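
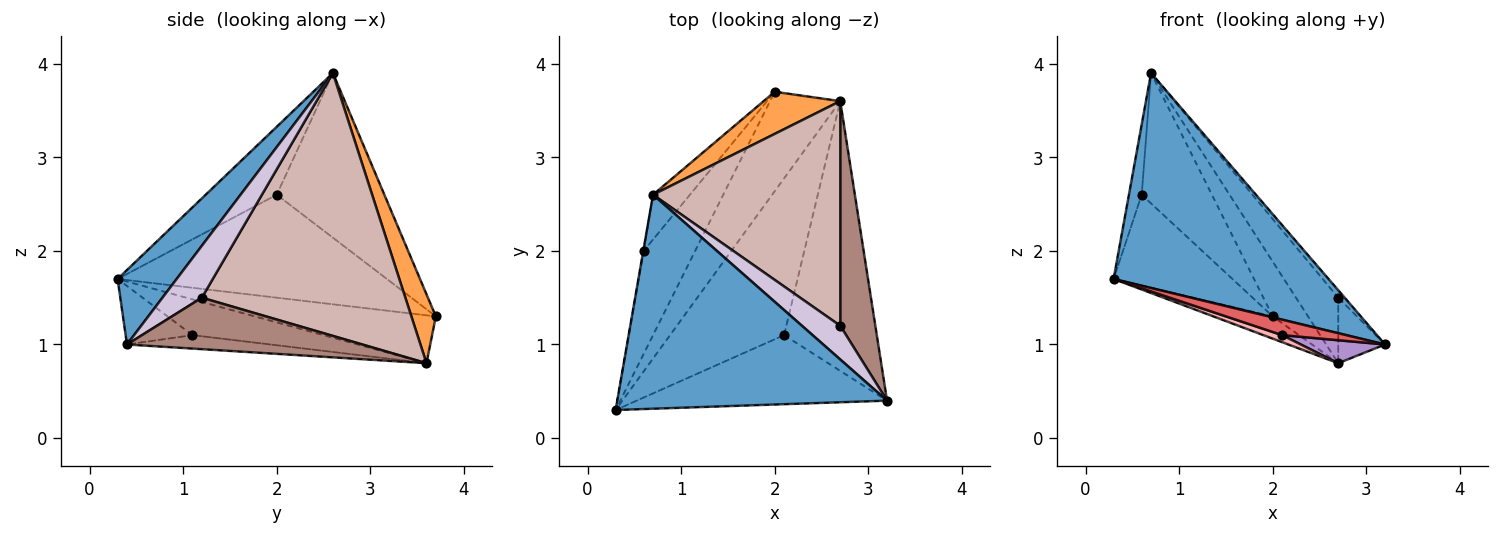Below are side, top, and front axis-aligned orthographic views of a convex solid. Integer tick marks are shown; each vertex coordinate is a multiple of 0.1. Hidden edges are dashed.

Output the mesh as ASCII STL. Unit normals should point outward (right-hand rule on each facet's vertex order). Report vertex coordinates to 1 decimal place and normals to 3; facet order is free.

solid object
 facet normal 0.191 -0.696 0.693
  outer loop
   vertex 0.7 2.6 3.9
   vertex 0.3 0.3 1.7
   vertex 3.2 0.4 1.0
  endloop
 endfacet
 facet normal -0.554 0.182 -0.812
  outer loop
   vertex 2.7 3.6 0.8
   vertex 0.3 0.3 1.7
   vertex 2.0 3.7 1.3
  endloop
 endfacet
 facet normal 0.481 0.695 0.535
  outer loop
   vertex 2.7 3.6 0.8
   vertex 2.0 3.7 1.3
   vertex 0.7 2.6 3.9
  endloop
 endfacet
 facet normal -0.832 0.367 -0.416
  outer loop
   vertex 0.6 2.0 2.6
   vertex 2.0 3.7 1.3
   vertex 0.3 0.3 1.7
  endloop
 endfacet
 facet normal -0.984 0.177 -0.006
  outer loop
   vertex 0.6 2.0 2.6
   vertex 0.3 0.3 1.7
   vertex 0.7 2.6 3.9
  endloop
 endfacet
 facet normal -0.823 0.537 -0.184
  outer loop
   vertex 0.6 2.0 2.6
   vertex 0.7 2.6 3.9
   vertex 2.0 3.7 1.3
  endloop
 endfacet
 facet normal -0.222 -0.213 -0.951
  outer loop
   vertex 2.1 1.1 1.1
   vertex 3.2 0.4 1.0
   vertex 0.3 0.3 1.7
  endloop
 endfacet
 facet normal -0.299 -0.043 -0.953
  outer loop
   vertex 2.1 1.1 1.1
   vertex 0.3 0.3 1.7
   vertex 2.7 3.6 0.8
  endloop
 endfacet
 facet normal -0.143 -0.084 -0.986
  outer loop
   vertex 2.1 1.1 1.1
   vertex 2.7 3.6 0.8
   vertex 3.2 0.4 1.0
  endloop
 endfacet
 facet normal 0.798 0.131 0.589
  outer loop
   vertex 2.7 1.2 1.5
   vertex 0.7 2.6 3.9
   vertex 3.2 0.4 1.0
  endloop
 endfacet
 facet normal 0.815 0.162 0.556
  outer loop
   vertex 2.7 1.2 1.5
   vertex 3.2 0.4 1.0
   vertex 2.7 3.6 0.8
  endloop
 endfacet
 facet normal 0.803 0.167 0.572
  outer loop
   vertex 2.7 1.2 1.5
   vertex 2.7 3.6 0.8
   vertex 0.7 2.6 3.9
  endloop
 endfacet
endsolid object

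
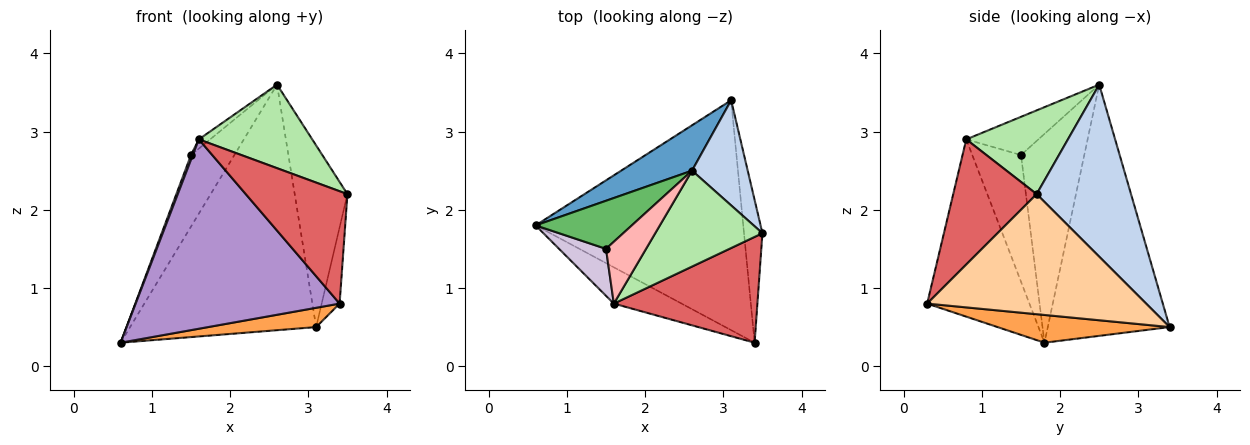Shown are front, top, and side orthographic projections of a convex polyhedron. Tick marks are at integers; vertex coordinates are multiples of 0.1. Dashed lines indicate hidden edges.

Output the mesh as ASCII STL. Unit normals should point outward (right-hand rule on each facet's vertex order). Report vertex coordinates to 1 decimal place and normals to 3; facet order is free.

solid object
 facet normal -0.541 0.827 0.153
  outer loop
   vertex 2.6 2.5 3.6
   vertex 3.1 3.4 0.5
   vertex 0.6 1.8 0.3
  endloop
 endfacet
 facet normal 0.840 0.469 0.272
  outer loop
   vertex 2.6 2.5 3.6
   vertex 3.5 1.7 2.2
   vertex 3.1 3.4 0.5
  endloop
 endfacet
 facet normal 0.132 -0.083 -0.988
  outer loop
   vertex 3.4 0.3 0.8
   vertex 0.6 1.8 0.3
   vertex 3.1 3.4 0.5
  endloop
 endfacet
 facet normal 0.985 0.081 -0.151
  outer loop
   vertex 3.4 0.3 0.8
   vertex 3.1 3.4 0.5
   vertex 3.5 1.7 2.2
  endloop
 endfacet
 facet normal -0.771 0.528 0.355
  outer loop
   vertex 1.5 1.5 2.7
   vertex 2.6 2.5 3.6
   vertex 0.6 1.8 0.3
  endloop
 endfacet
 facet normal 0.507 -0.566 0.650
  outer loop
   vertex 1.6 0.8 2.9
   vertex 3.5 1.7 2.2
   vertex 2.6 2.5 3.6
  endloop
 endfacet
 facet normal 0.513 -0.625 0.588
  outer loop
   vertex 1.6 0.8 2.9
   vertex 3.4 0.3 0.8
   vertex 3.5 1.7 2.2
  endloop
 endfacet
 facet normal -0.686 0.107 0.719
  outer loop
   vertex 1.6 0.8 2.9
   vertex 2.6 2.5 3.6
   vertex 1.5 1.5 2.7
  endloop
 endfacet
 facet normal -0.442 -0.881 -0.169
  outer loop
   vertex 1.6 0.8 2.9
   vertex 0.6 1.8 0.3
   vertex 3.4 0.3 0.8
  endloop
 endfacet
 facet normal -0.937 -0.035 0.347
  outer loop
   vertex 1.6 0.8 2.9
   vertex 1.5 1.5 2.7
   vertex 0.6 1.8 0.3
  endloop
 endfacet
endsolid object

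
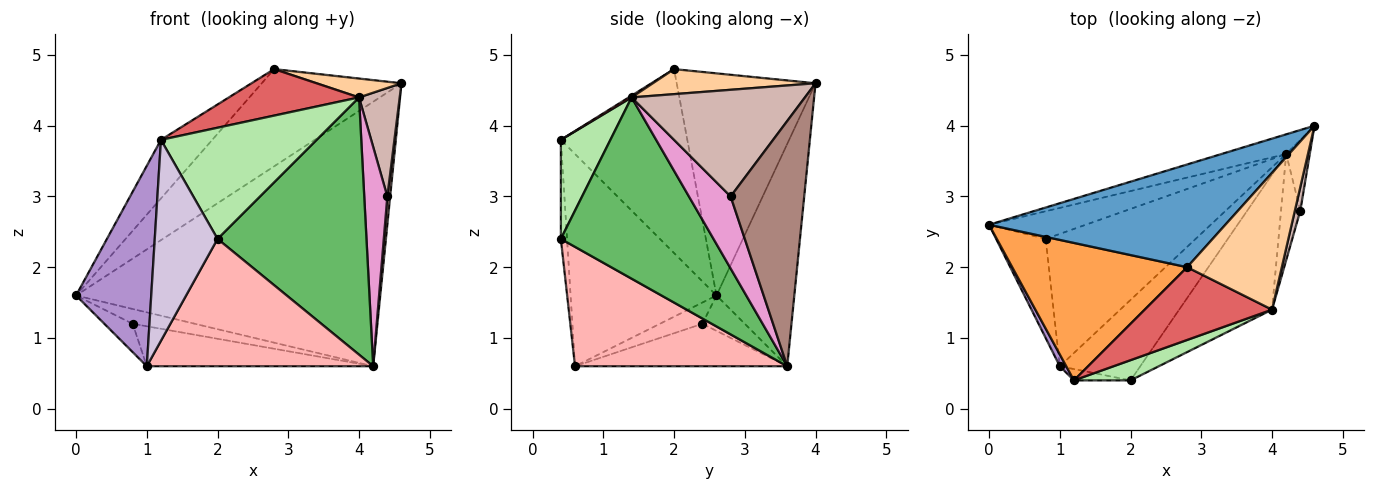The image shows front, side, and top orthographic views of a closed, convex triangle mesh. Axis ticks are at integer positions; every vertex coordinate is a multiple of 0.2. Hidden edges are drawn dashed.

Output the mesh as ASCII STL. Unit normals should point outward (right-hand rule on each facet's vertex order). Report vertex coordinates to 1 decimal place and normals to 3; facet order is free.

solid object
 facet normal -0.564 0.568 0.600
  outer loop
   vertex 2.8 2.0 4.8
   vertex 4.6 4.0 4.6
   vertex 0.0 2.6 1.6
  endloop
 endfacet
 facet normal -0.247 0.966 -0.072
  outer loop
   vertex 4.2 3.6 0.6
   vertex 0.0 2.6 1.6
   vertex 4.6 4.0 4.6
  endloop
 endfacet
 facet normal -0.695 0.282 0.661
  outer loop
   vertex 1.2 0.4 3.8
   vertex 2.8 2.0 4.8
   vertex 0.0 2.6 1.6
  endloop
 endfacet
 facet normal 0.253 -0.132 0.958
  outer loop
   vertex 4.0 1.4 4.4
   vertex 4.6 4.0 4.6
   vertex 2.8 2.0 4.8
  endloop
 endfacet
 facet normal 0.672 -0.656 -0.344
  outer loop
   vertex 4.0 1.4 4.4
   vertex 2.0 0.4 2.4
   vertex 4.2 3.6 0.6
  endloop
 endfacet
 facet normal 0.299 -0.939 0.171
  outer loop
   vertex 4.0 1.4 4.4
   vertex 1.2 0.4 3.8
   vertex 2.0 0.4 2.4
  endloop
 endfacet
 facet normal 0.012 -0.538 0.843
  outer loop
   vertex 4.0 1.4 4.4
   vertex 2.8 2.0 4.8
   vertex 1.2 0.4 3.8
  endloop
 endfacet
 facet normal 0.621 -0.663 -0.419
  outer loop
   vertex 1.0 0.6 0.6
   vertex 4.2 3.6 0.6
   vertex 2.0 0.4 2.4
  endloop
 endfacet
 facet normal -0.889 -0.458 0.027
  outer loop
   vertex 1.0 0.6 0.6
   vertex 1.2 0.4 3.8
   vertex 0.0 2.6 1.6
  endloop
 endfacet
 facet normal -0.098 -0.994 -0.056
  outer loop
   vertex 1.0 0.6 0.6
   vertex 2.0 0.4 2.4
   vertex 1.2 0.4 3.8
  endloop
 endfacet
 facet normal 0.995 -0.038 -0.096
  outer loop
   vertex 4.4 2.8 3.0
   vertex 4.2 3.6 0.6
   vertex 4.6 4.0 4.6
  endloop
 endfacet
 facet normal 0.972 -0.228 0.050
  outer loop
   vertex 4.4 2.8 3.0
   vertex 4.6 4.0 4.6
   vertex 4.0 1.4 4.4
  endloop
 endfacet
 facet normal 0.852 -0.472 -0.228
  outer loop
   vertex 4.4 2.8 3.0
   vertex 4.0 1.4 4.4
   vertex 4.2 3.6 0.6
  endloop
 endfacet
 facet normal -0.307 0.450 -0.839
  outer loop
   vertex 0.8 2.4 1.2
   vertex 0.0 2.6 1.6
   vertex 4.2 3.6 0.6
  endloop
 endfacet
 facet normal -0.381 0.254 -0.889
  outer loop
   vertex 0.8 2.4 1.2
   vertex 1.0 0.6 0.6
   vertex 0.0 2.6 1.6
  endloop
 endfacet
 facet normal -0.262 0.279 -0.924
  outer loop
   vertex 0.8 2.4 1.2
   vertex 4.2 3.6 0.6
   vertex 1.0 0.6 0.6
  endloop
 endfacet
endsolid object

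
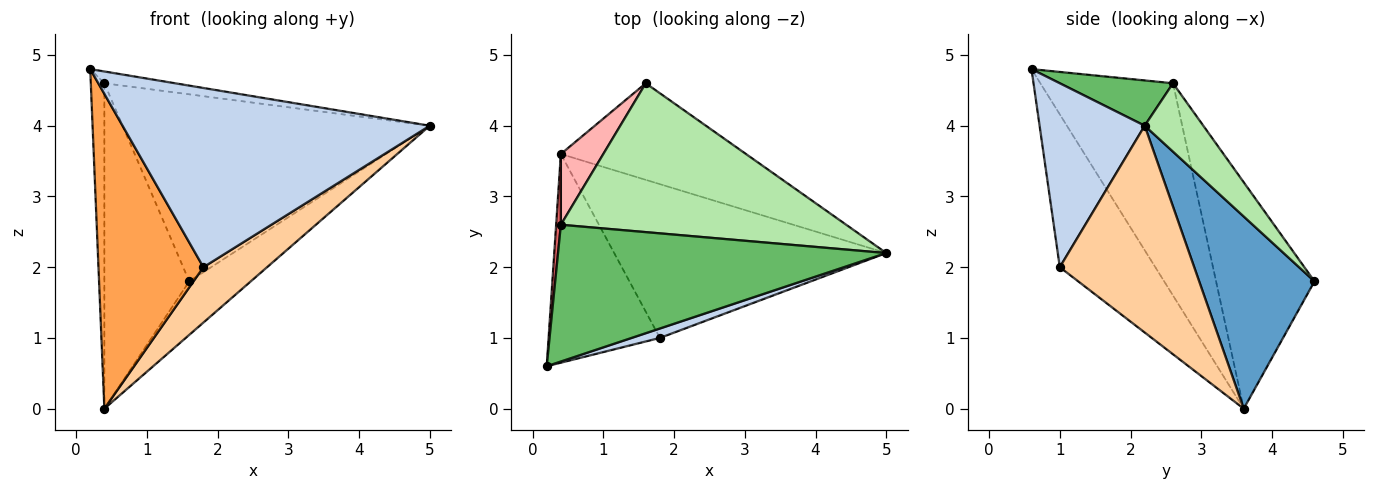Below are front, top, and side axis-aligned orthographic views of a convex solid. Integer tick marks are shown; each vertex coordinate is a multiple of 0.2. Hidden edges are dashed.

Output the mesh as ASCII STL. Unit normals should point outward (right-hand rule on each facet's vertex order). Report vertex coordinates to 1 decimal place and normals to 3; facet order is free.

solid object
 facet normal 0.672 0.359 -0.648
  outer loop
   vertex 0.4 3.6 0.0
   vertex 1.6 4.6 1.8
   vertex 5.0 2.2 4.0
  endloop
 endfacet
 facet normal 0.323 -0.945 0.050
  outer loop
   vertex 1.8 1.0 2.0
   vertex 5.0 2.2 4.0
   vertex 0.2 0.6 4.8
  endloop
 endfacet
 facet normal -0.604 -0.664 -0.440
  outer loop
   vertex 1.8 1.0 2.0
   vertex 0.2 0.6 4.8
   vertex 0.4 3.6 0.0
  endloop
 endfacet
 facet normal 0.582 -0.276 -0.765
  outer loop
   vertex 1.8 1.0 2.0
   vertex 0.4 3.6 0.0
   vertex 5.0 2.2 4.0
  endloop
 endfacet
 facet normal 0.136 0.085 0.987
  outer loop
   vertex 0.4 2.6 4.6
   vertex 0.2 0.6 4.8
   vertex 5.0 2.2 4.0
  endloop
 endfacet
 facet normal 0.148 0.774 0.616
  outer loop
   vertex 0.4 2.6 4.6
   vertex 5.0 2.2 4.0
   vertex 1.6 4.6 1.8
  endloop
 endfacet
 facet normal -0.995 0.102 0.022
  outer loop
   vertex 0.4 2.6 4.6
   vertex 0.4 3.6 0.0
   vertex 0.2 0.6 4.8
  endloop
 endfacet
 facet normal -0.750 0.647 0.141
  outer loop
   vertex 0.4 2.6 4.6
   vertex 1.6 4.6 1.8
   vertex 0.4 3.6 0.0
  endloop
 endfacet
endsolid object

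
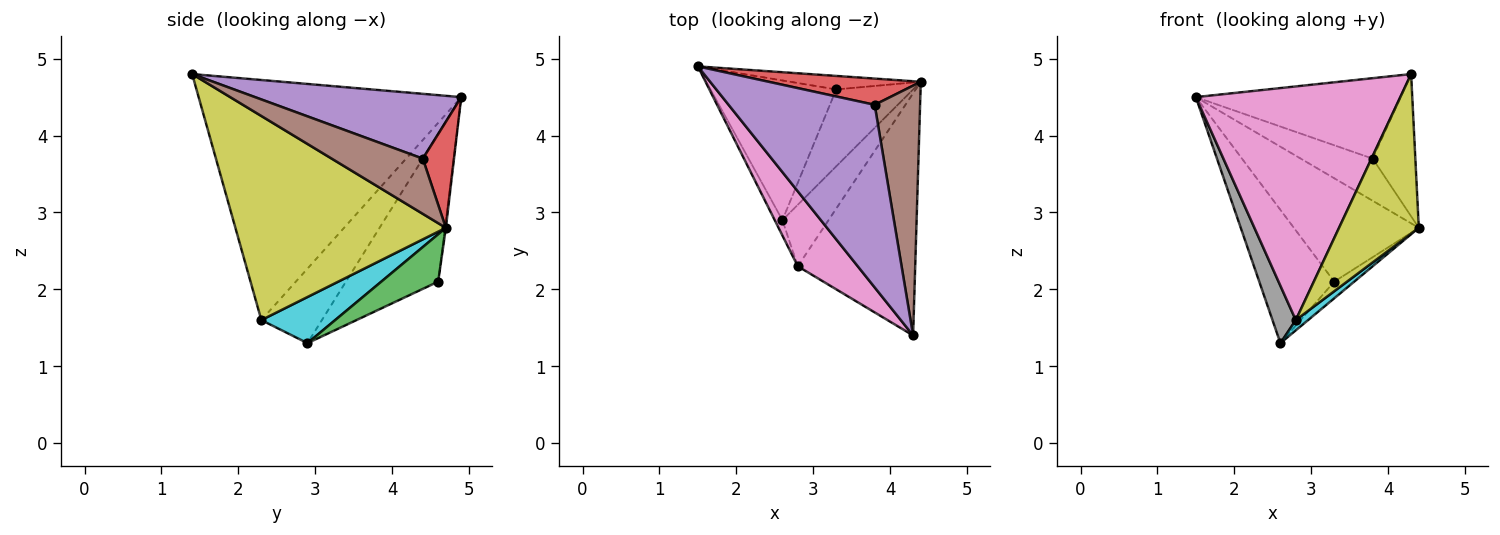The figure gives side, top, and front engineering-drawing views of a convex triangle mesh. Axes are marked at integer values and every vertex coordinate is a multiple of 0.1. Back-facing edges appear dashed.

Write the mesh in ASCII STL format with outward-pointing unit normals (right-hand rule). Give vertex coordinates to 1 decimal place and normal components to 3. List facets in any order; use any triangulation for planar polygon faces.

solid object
 facet normal -0.008 0.992 -0.130
  outer loop
   vertex 3.3 4.6 2.1
   vertex 1.5 4.9 4.5
   vertex 4.4 4.7 2.8
  endloop
 endfacet
 facet normal -0.647 0.526 -0.551
  outer loop
   vertex 3.3 4.6 2.1
   vertex 2.6 2.9 1.3
   vertex 1.5 4.9 4.5
  endloop
 endfacet
 facet normal 0.516 0.181 -0.837
  outer loop
   vertex 3.3 4.6 2.1
   vertex 4.4 4.7 2.8
   vertex 2.6 2.9 1.3
  endloop
 endfacet
 facet normal 0.346 0.797 0.496
  outer loop
   vertex 3.8 4.4 3.7
   vertex 4.4 4.7 2.8
   vertex 1.5 4.9 4.5
  endloop
 endfacet
 facet normal 0.376 0.374 0.848
  outer loop
   vertex 3.8 4.4 3.7
   vertex 1.5 4.9 4.5
   vertex 4.3 1.4 4.8
  endloop
 endfacet
 facet normal 0.726 0.340 0.597
  outer loop
   vertex 3.8 4.4 3.7
   vertex 4.3 1.4 4.8
   vertex 4.4 4.7 2.8
  endloop
 endfacet
 facet normal -0.774 -0.603 0.193
  outer loop
   vertex 2.8 2.3 1.6
   vertex 4.3 1.4 4.8
   vertex 1.5 4.9 4.5
  endloop
 endfacet
 facet normal -0.929 -0.358 -0.096
  outer loop
   vertex 2.8 2.3 1.6
   vertex 1.5 4.9 4.5
   vertex 2.6 2.9 1.3
  endloop
 endfacet
 facet normal 0.823 -0.312 -0.474
  outer loop
   vertex 2.8 2.3 1.6
   vertex 4.4 4.7 2.8
   vertex 4.3 1.4 4.8
  endloop
 endfacet
 facet normal 0.702 -0.117 -0.702
  outer loop
   vertex 2.8 2.3 1.6
   vertex 2.6 2.9 1.3
   vertex 4.4 4.7 2.8
  endloop
 endfacet
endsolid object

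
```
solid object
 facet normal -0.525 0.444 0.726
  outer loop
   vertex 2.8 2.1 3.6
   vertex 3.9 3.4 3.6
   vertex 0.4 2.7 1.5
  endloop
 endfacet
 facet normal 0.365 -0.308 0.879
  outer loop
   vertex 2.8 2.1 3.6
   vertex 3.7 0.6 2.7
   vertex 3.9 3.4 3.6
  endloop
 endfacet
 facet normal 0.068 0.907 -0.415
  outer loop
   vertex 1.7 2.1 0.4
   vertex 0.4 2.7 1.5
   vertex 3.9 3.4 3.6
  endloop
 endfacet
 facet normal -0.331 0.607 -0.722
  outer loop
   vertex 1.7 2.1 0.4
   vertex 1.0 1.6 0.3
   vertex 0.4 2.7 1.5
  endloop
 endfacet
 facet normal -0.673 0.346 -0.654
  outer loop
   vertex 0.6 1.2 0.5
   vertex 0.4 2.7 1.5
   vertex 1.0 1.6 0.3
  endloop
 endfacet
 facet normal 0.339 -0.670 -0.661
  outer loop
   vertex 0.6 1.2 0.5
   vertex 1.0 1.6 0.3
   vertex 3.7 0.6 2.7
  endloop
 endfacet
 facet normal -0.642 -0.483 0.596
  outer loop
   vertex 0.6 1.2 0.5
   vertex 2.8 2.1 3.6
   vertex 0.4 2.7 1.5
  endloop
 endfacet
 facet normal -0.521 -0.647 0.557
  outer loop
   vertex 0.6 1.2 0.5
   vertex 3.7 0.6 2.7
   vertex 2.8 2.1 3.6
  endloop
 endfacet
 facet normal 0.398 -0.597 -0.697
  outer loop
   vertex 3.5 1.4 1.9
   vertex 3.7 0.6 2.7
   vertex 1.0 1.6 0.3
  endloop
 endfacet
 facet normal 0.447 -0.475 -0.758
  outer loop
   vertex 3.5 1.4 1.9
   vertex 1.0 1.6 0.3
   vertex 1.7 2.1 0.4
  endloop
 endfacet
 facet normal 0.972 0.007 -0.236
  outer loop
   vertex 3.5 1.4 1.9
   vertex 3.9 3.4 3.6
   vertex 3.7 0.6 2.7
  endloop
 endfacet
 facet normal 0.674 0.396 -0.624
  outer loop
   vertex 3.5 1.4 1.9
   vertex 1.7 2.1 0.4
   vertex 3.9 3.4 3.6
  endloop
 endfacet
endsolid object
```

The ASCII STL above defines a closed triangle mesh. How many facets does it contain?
12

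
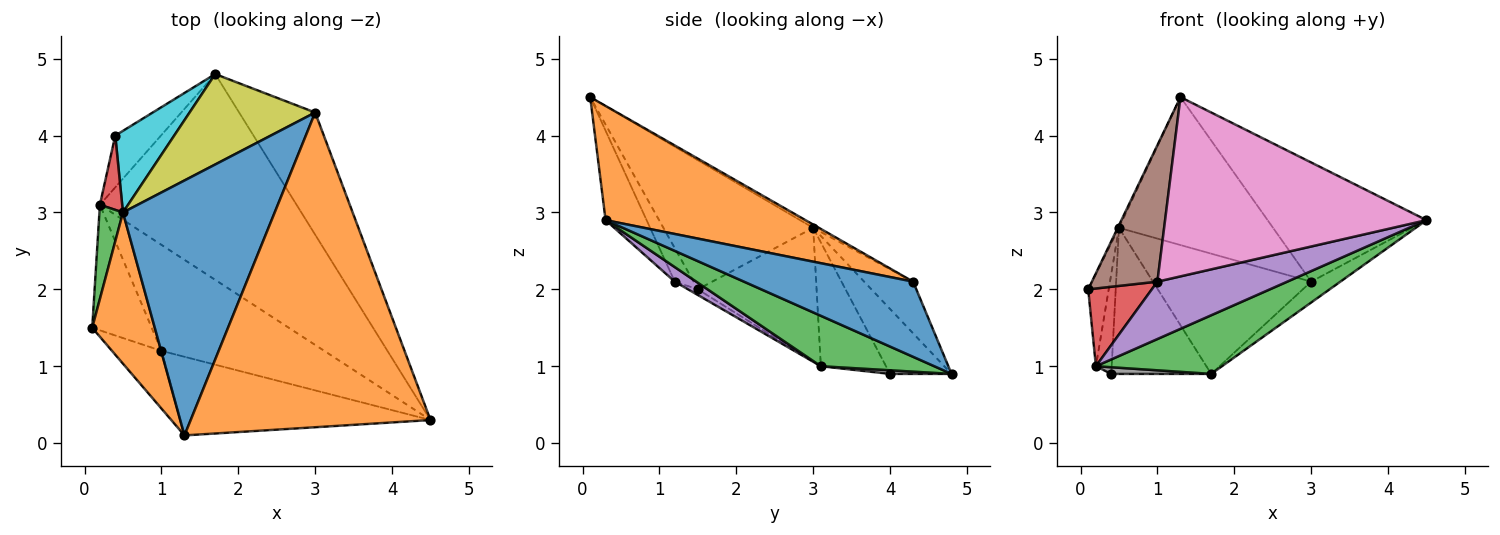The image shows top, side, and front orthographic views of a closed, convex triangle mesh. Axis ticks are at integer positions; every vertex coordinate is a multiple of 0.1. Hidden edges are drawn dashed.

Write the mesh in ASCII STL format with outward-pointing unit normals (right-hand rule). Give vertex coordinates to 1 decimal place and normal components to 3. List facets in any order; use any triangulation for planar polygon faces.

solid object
 facet normal 0.698 0.121 -0.706
  outer loop
   vertex 3.0 4.3 2.1
   vertex 4.5 0.3 2.9
   vertex 1.7 4.8 0.9
  endloop
 endfacet
 facet normal 0.407 0.323 0.854
  outer loop
   vertex 3.0 4.3 2.1
   vertex 1.3 0.1 4.5
   vertex 4.5 0.3 2.9
  endloop
 endfacet
 facet normal 0.239 -0.266 -0.934
  outer loop
   vertex 0.2 3.1 1.0
   vertex 1.7 4.8 0.9
   vertex 4.5 0.3 2.9
  endloop
 endfacet
 facet normal -0.081 -0.525 -0.847
  outer loop
   vertex 1.0 1.2 2.1
   vertex 0.1 1.5 2.0
   vertex 0.2 3.1 1.0
  endloop
 endfacet
 facet normal 0.078 -0.475 -0.877
  outer loop
   vertex 1.0 1.2 2.1
   vertex 0.2 3.1 1.0
   vertex 4.5 0.3 2.9
  endloop
 endfacet
 facet normal -0.255 -0.891 -0.376
  outer loop
   vertex 1.0 1.2 2.1
   vertex 1.3 0.1 4.5
   vertex 0.1 1.5 2.0
  endloop
 endfacet
 facet normal -0.142 -0.906 -0.398
  outer loop
   vertex 1.0 1.2 2.1
   vertex 4.5 0.3 2.9
   vertex 1.3 0.1 4.5
  endloop
 endfacet
 facet normal 0.078 -0.127 -0.989
  outer loop
   vertex 0.4 4.0 0.9
   vertex 1.7 4.8 0.9
   vertex 0.2 3.1 1.0
  endloop
 endfacet
 facet normal -0.240 0.776 0.583
  outer loop
   vertex 0.5 3.0 2.8
   vertex 3.0 4.3 2.1
   vertex 1.7 4.8 0.9
  endloop
 endfacet
 facet normal -0.473 0.769 0.430
  outer loop
   vertex 0.5 3.0 2.8
   vertex 1.7 4.8 0.9
   vertex 0.4 4.0 0.9
  endloop
 endfacet
 facet normal -0.019 0.502 0.865
  outer loop
   vertex 0.5 3.0 2.8
   vertex 1.3 0.1 4.5
   vertex 3.0 4.3 2.1
  endloop
 endfacet
 facet normal -0.900 0.007 0.436
  outer loop
   vertex 0.5 3.0 2.8
   vertex 0.1 1.5 2.0
   vertex 1.3 0.1 4.5
  endloop
 endfacet
 facet normal -0.971 0.168 0.171
  outer loop
   vertex 0.5 3.0 2.8
   vertex 0.2 3.1 1.0
   vertex 0.1 1.5 2.0
  endloop
 endfacet
 facet normal -0.957 0.232 0.172
  outer loop
   vertex 0.5 3.0 2.8
   vertex 0.4 4.0 0.9
   vertex 0.2 3.1 1.0
  endloop
 endfacet
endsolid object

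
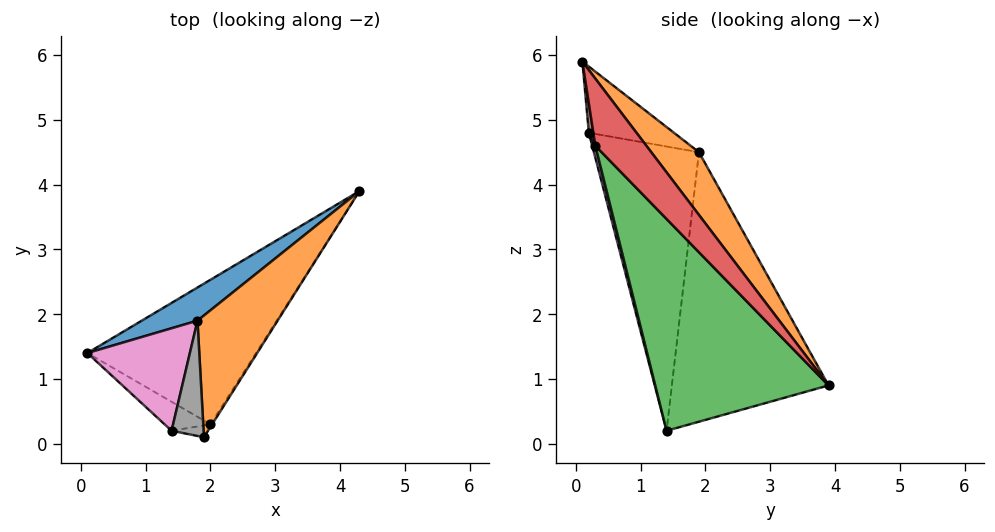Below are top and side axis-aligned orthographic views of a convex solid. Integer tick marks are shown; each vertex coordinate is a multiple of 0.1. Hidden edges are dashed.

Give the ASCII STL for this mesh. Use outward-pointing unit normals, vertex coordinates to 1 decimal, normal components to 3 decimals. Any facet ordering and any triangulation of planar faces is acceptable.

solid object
 facet normal -0.522 0.846 0.108
  outer loop
   vertex 1.8 1.9 4.5
   vertex 4.3 3.9 0.9
   vertex 0.1 1.4 0.2
  endloop
 endfacet
 facet normal 0.518 0.543 0.661
  outer loop
   vertex 1.8 1.9 4.5
   vertex 1.9 0.1 5.9
   vertex 4.3 3.9 0.9
  endloop
 endfacet
 facet normal 0.516 -0.752 -0.411
  outer loop
   vertex 2.0 0.3 4.6
   vertex 0.1 1.4 0.2
   vertex 4.3 3.9 0.9
  endloop
 endfacet
 facet normal 0.833 -0.554 -0.021
  outer loop
   vertex 2.0 0.3 4.6
   vertex 4.3 3.9 0.9
   vertex 1.9 0.1 5.9
  endloop
 endfacet
 facet normal 0.070 -0.960 -0.270
  outer loop
   vertex 1.4 0.2 4.8
   vertex 0.1 1.4 0.2
   vertex 2.0 0.3 4.6
  endloop
 endfacet
 facet normal 0.116 -0.983 -0.142
  outer loop
   vertex 1.4 0.2 4.8
   vertex 2.0 0.3 4.6
   vertex 1.9 0.1 5.9
  endloop
 endfacet
 facet normal -0.906 0.271 0.327
  outer loop
   vertex 1.4 0.2 4.8
   vertex 1.8 1.9 4.5
   vertex 0.1 1.4 0.2
  endloop
 endfacet
 facet normal -0.865 0.277 0.418
  outer loop
   vertex 1.4 0.2 4.8
   vertex 1.9 0.1 5.9
   vertex 1.8 1.9 4.5
  endloop
 endfacet
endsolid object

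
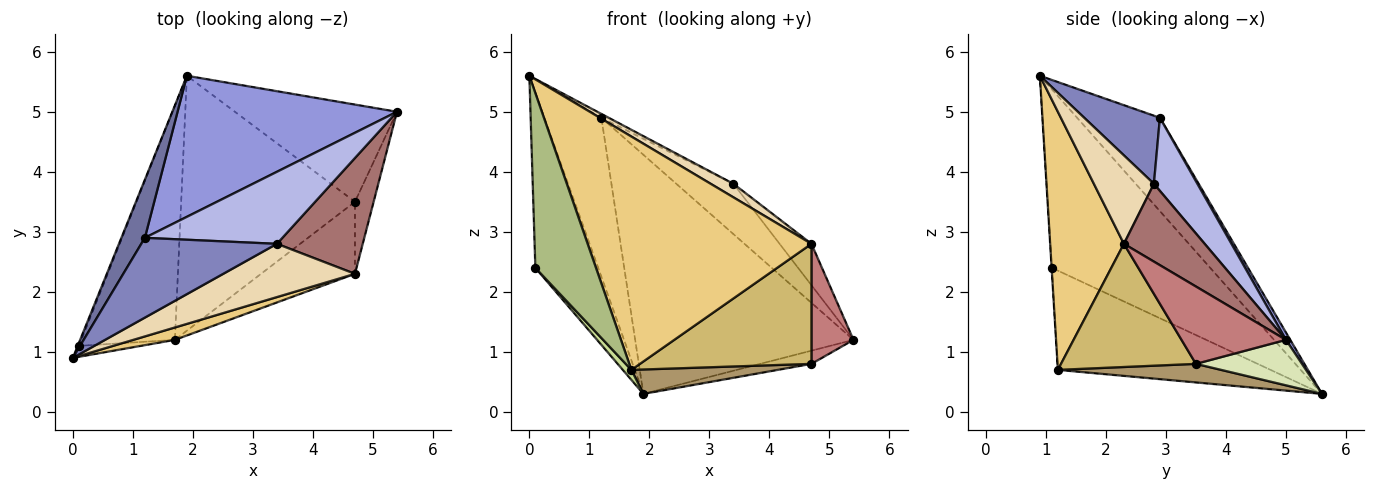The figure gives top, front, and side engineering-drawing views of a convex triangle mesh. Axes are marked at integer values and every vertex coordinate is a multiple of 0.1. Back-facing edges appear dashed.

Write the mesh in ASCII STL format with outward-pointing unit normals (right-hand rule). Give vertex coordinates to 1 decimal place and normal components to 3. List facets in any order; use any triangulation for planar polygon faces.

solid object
 facet normal -0.807 0.555 0.203
  outer loop
   vertex 1.2 2.9 4.9
   vertex 1.9 5.6 0.3
   vertex 0.0 0.9 5.6
  endloop
 endfacet
 facet normal 0.448 0.043 0.893
  outer loop
   vertex 1.2 2.9 4.9
   vertex 0.0 0.9 5.6
   vertex 3.4 2.8 3.8
  endloop
 endfacet
 facet normal 0.017 0.861 0.508
  outer loop
   vertex 1.2 2.9 4.9
   vertex 5.4 5.0 1.2
   vertex 1.9 5.6 0.3
  endloop
 endfacet
 facet normal 0.400 0.525 0.752
  outer loop
   vertex 1.2 2.9 4.9
   vertex 3.4 2.8 3.8
   vertex 5.4 5.0 1.2
  endloop
 endfacet
 facet normal -0.929 0.369 -0.006
  outer loop
   vertex 0.1 1.1 2.4
   vertex 0.0 0.9 5.6
   vertex 1.9 5.6 0.3
  endloop
 endfacet
 facet normal -0.004 -0.998 -0.063
  outer loop
   vertex 0.1 1.1 2.4
   vertex 1.7 1.2 0.7
   vertex 0.0 0.9 5.6
  endloop
 endfacet
 facet normal -0.727 -0.029 -0.686
  outer loop
   vertex 0.1 1.1 2.4
   vertex 1.9 5.6 0.3
   vertex 1.7 1.2 0.7
  endloop
 endfacet
 facet normal 0.268 0.130 -0.955
  outer loop
   vertex 4.7 3.5 0.8
   vertex 1.9 5.6 0.3
   vertex 5.4 5.0 1.2
  endloop
 endfacet
 facet normal 0.106 -0.095 -0.990
  outer loop
   vertex 4.7 3.5 0.8
   vertex 1.7 1.2 0.7
   vertex 1.9 5.6 0.3
  endloop
 endfacet
 facet normal 0.559 -0.711 -0.427
  outer loop
   vertex 4.7 2.3 2.8
   vertex 1.7 1.2 0.7
   vertex 4.7 3.5 0.8
  endloop
 endfacet
 facet normal 0.313 -0.949 0.050
  outer loop
   vertex 4.7 2.3 2.8
   vertex 0.0 0.9 5.6
   vertex 1.7 1.2 0.7
  endloop
 endfacet
 facet normal 0.545 -0.206 0.812
  outer loop
   vertex 4.7 2.3 2.8
   vertex 3.4 2.8 3.8
   vertex 0.0 0.9 5.6
  endloop
 endfacet
 facet normal 0.649 0.256 0.716
  outer loop
   vertex 4.7 2.3 2.8
   vertex 5.4 5.0 1.2
   vertex 3.4 2.8 3.8
  endloop
 endfacet
 facet normal 0.905 -0.364 -0.219
  outer loop
   vertex 4.7 2.3 2.8
   vertex 4.7 3.5 0.8
   vertex 5.4 5.0 1.2
  endloop
 endfacet
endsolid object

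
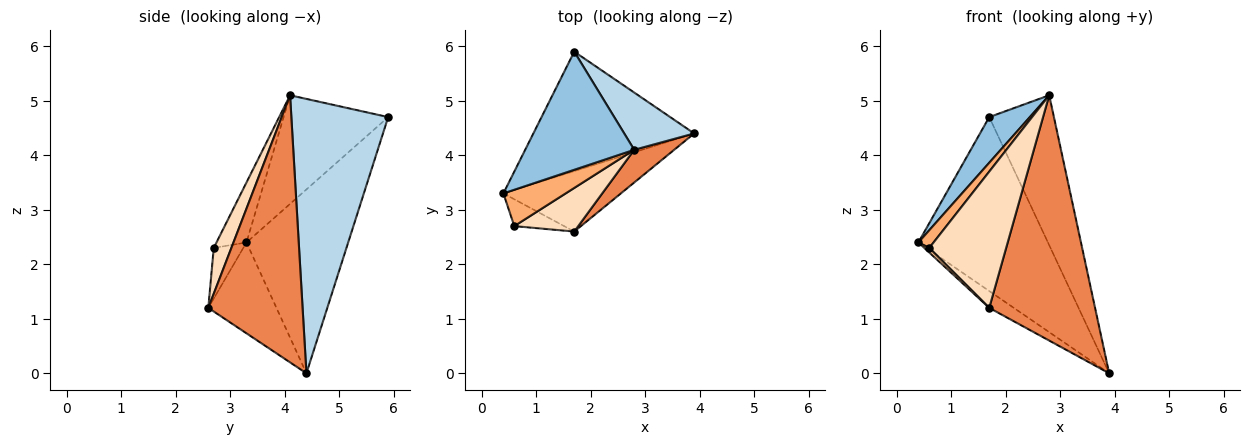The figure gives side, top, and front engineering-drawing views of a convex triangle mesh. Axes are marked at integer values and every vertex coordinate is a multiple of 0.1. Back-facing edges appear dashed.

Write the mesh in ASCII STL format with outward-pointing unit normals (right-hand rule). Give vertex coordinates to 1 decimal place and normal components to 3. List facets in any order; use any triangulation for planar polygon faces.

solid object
 facet normal -0.543 0.692 -0.475
  outer loop
   vertex 1.7 5.9 4.7
   vertex 3.9 4.4 0.0
   vertex 0.4 3.3 2.4
  endloop
 endfacet
 facet normal -0.681 -0.264 0.683
  outer loop
   vertex 2.8 4.1 5.1
   vertex 1.7 5.9 4.7
   vertex 0.4 3.3 2.4
  endloop
 endfacet
 facet normal 0.814 0.543 0.207
  outer loop
   vertex 2.8 4.1 5.1
   vertex 3.9 4.4 0.0
   vertex 1.7 5.9 4.7
  endloop
 endfacet
 facet normal -0.597 0.215 -0.773
  outer loop
   vertex 1.7 2.6 1.2
   vertex 0.4 3.3 2.4
   vertex 3.9 4.4 0.0
  endloop
 endfacet
 facet normal 0.662 -0.743 0.099
  outer loop
   vertex 1.7 2.6 1.2
   vertex 3.9 4.4 0.0
   vertex 2.8 4.1 5.1
  endloop
 endfacet
 facet normal -0.654 -0.331 0.680
  outer loop
   vertex 0.6 2.7 2.3
   vertex 2.8 4.1 5.1
   vertex 0.4 3.3 2.4
  endloop
 endfacet
 facet normal -0.707 -0.120 -0.697
  outer loop
   vertex 0.6 2.7 2.3
   vertex 0.4 3.3 2.4
   vertex 1.7 2.6 1.2
  endloop
 endfacet
 facet normal 0.213 -0.931 0.298
  outer loop
   vertex 0.6 2.7 2.3
   vertex 1.7 2.6 1.2
   vertex 2.8 4.1 5.1
  endloop
 endfacet
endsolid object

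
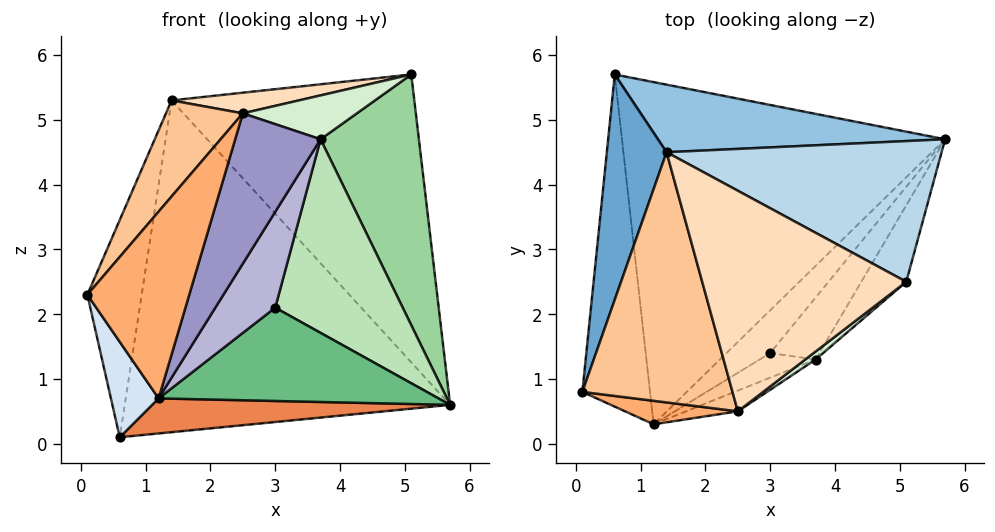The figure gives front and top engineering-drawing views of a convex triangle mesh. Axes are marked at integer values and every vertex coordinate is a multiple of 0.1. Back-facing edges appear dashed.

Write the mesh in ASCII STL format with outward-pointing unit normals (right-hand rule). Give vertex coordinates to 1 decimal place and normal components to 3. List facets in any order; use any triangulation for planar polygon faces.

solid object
 facet normal -0.964 0.184 0.191
  outer loop
   vertex 1.4 4.5 5.3
   vertex 0.6 5.7 0.1
   vertex 0.1 0.8 2.3
  endloop
 endfacet
 facet normal 0.170 0.966 0.197
  outer loop
   vertex 1.4 4.5 5.3
   vertex 5.7 4.7 0.6
   vertex 0.6 5.7 0.1
  endloop
 endfacet
 facet normal 0.401 0.823 0.402
  outer loop
   vertex 1.4 4.5 5.3
   vertex 5.1 2.5 5.7
   vertex 5.7 4.7 0.6
  endloop
 endfacet
 facet normal -0.836 -0.151 -0.527
  outer loop
   vertex 1.2 0.3 0.7
   vertex 0.1 0.8 2.3
   vertex 0.6 5.7 0.1
  endloop
 endfacet
 facet normal 0.077 -0.102 -0.992
  outer loop
   vertex 1.2 0.3 0.7
   vertex 0.6 5.7 0.1
   vertex 5.7 4.7 0.6
  endloop
 endfacet
 facet normal -0.260 -0.958 0.120
  outer loop
   vertex 2.5 0.5 5.1
   vertex 0.1 0.8 2.3
   vertex 1.2 0.3 0.7
  endloop
 endfacet
 facet normal -0.750 -0.237 0.617
  outer loop
   vertex 2.5 0.5 5.1
   vertex 1.4 4.5 5.3
   vertex 0.1 0.8 2.3
  endloop
 endfacet
 facet normal -0.156 -0.092 0.983
  outer loop
   vertex 2.5 0.5 5.1
   vertex 5.1 2.5 5.7
   vertex 1.4 4.5 5.3
  endloop
 endfacet
 facet normal 0.660 -0.683 -0.313
  outer loop
   vertex 3.0 1.4 2.1
   vertex 1.2 0.3 0.7
   vertex 5.7 4.7 0.6
  endloop
 endfacet
 facet normal 0.717 -0.667 -0.203
  outer loop
   vertex 3.7 1.3 4.7
   vertex 5.7 4.7 0.6
   vertex 5.1 2.5 5.7
  endloop
 endfacet
 facet normal 0.705 -0.675 -0.216
  outer loop
   vertex 3.7 1.3 4.7
   vertex 3.0 1.4 2.1
   vertex 5.7 4.7 0.6
  endloop
 endfacet
 facet normal 0.582 -0.800 0.145
  outer loop
   vertex 3.7 1.3 4.7
   vertex 5.1 2.5 5.7
   vertex 2.5 0.5 5.1
  endloop
 endfacet
 facet normal 0.524 -0.844 -0.116
  outer loop
   vertex 3.7 1.3 4.7
   vertex 2.5 0.5 5.1
   vertex 1.2 0.3 0.7
  endloop
 endfacet
 facet normal 0.618 -0.762 -0.196
  outer loop
   vertex 3.7 1.3 4.7
   vertex 1.2 0.3 0.7
   vertex 3.0 1.4 2.1
  endloop
 endfacet
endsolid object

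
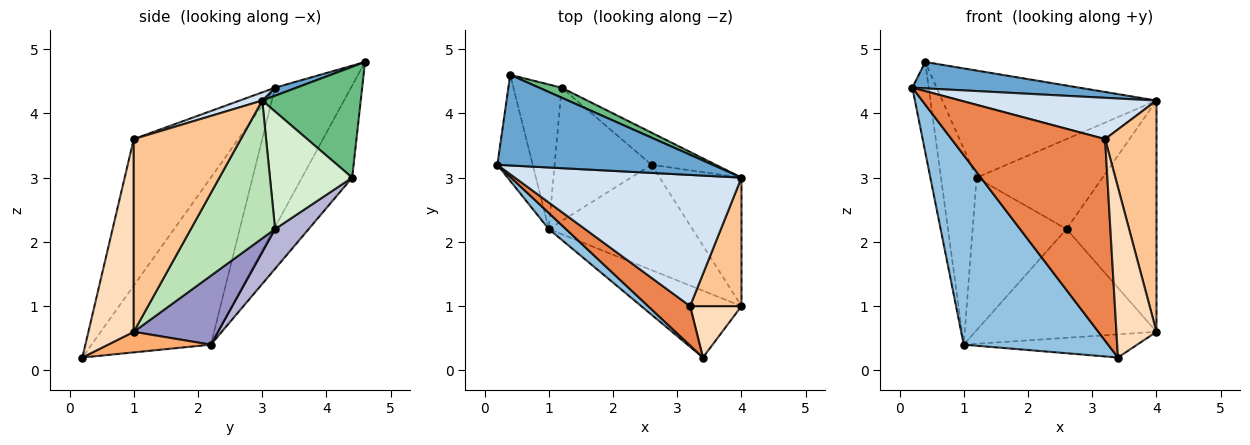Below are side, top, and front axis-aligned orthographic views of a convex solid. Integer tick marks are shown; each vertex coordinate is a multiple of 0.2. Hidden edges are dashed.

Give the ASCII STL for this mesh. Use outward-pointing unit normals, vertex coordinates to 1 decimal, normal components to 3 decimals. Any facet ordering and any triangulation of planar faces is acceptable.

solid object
 facet normal 0.036 -0.279 0.960
  outer loop
   vertex 0.4 4.6 4.8
   vertex 0.2 3.2 4.4
   vertex 4.0 3.0 4.2
  endloop
 endfacet
 facet normal -0.636 -0.769 0.065
  outer loop
   vertex 1.0 2.2 0.4
   vertex 3.4 0.2 0.2
   vertex 0.2 3.2 4.4
  endloop
 endfacet
 facet normal -0.949 0.204 -0.241
  outer loop
   vertex 1.0 2.2 0.4
   vertex 0.2 3.2 4.4
   vertex 0.4 4.6 4.8
  endloop
 endfacet
 facet normal 0.034 -0.300 0.953
  outer loop
   vertex 3.2 1.0 3.6
   vertex 4.0 3.0 4.2
   vertex 0.2 3.2 4.4
  endloop
 endfacet
 facet normal -0.556 -0.816 0.159
  outer loop
   vertex 3.2 1.0 3.6
   vertex 0.2 3.2 4.4
   vertex 3.4 0.2 0.2
  endloop
 endfacet
 facet normal 0.190 0.321 -0.928
  outer loop
   vertex 4.0 1.0 0.6
   vertex 3.4 0.2 0.2
   vertex 1.0 2.2 0.4
  endloop
 endfacet
 facet normal 0.877 -0.421 0.234
  outer loop
   vertex 4.0 1.0 0.6
   vertex 4.0 3.0 4.2
   vertex 3.2 1.0 3.6
  endloop
 endfacet
 facet normal 0.735 -0.649 0.196
  outer loop
   vertex 4.0 1.0 0.6
   vertex 3.2 1.0 3.6
   vertex 3.4 0.2 0.2
  endloop
 endfacet
 facet normal 0.416 0.905 0.084
  outer loop
   vertex 1.2 4.4 3.0
   vertex 0.4 4.6 4.8
   vertex 4.0 3.0 4.2
  endloop
 endfacet
 facet normal -0.750 0.532 -0.393
  outer loop
   vertex 1.2 4.4 3.0
   vertex 1.0 2.2 0.4
   vertex 0.4 4.6 4.8
  endloop
 endfacet
 facet normal 0.633 0.676 -0.376
  outer loop
   vertex 2.6 3.2 2.2
   vertex 4.0 3.0 4.2
   vertex 4.0 1.0 0.6
  endloop
 endfacet
 facet normal 0.524 0.802 -0.286
  outer loop
   vertex 2.6 3.2 2.2
   vertex 1.2 4.4 3.0
   vertex 4.0 3.0 4.2
  endloop
 endfacet
 facet normal 0.317 0.681 -0.660
  outer loop
   vertex 2.6 3.2 2.2
   vertex 4.0 1.0 0.6
   vertex 1.0 2.2 0.4
  endloop
 endfacet
 facet normal 0.260 0.727 -0.635
  outer loop
   vertex 2.6 3.2 2.2
   vertex 1.0 2.2 0.4
   vertex 1.2 4.4 3.0
  endloop
 endfacet
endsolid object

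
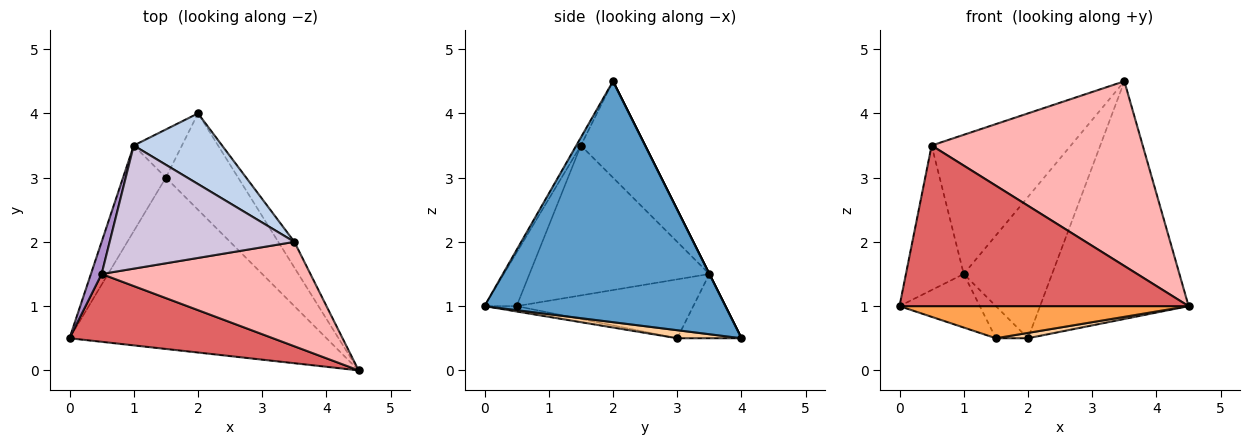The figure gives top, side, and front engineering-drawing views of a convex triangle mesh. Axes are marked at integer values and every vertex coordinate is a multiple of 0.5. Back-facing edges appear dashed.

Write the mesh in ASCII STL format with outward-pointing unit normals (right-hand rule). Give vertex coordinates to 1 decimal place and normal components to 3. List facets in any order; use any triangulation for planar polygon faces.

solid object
 facet normal 0.850 0.524 -0.057
  outer loop
   vertex 3.5 2.0 4.5
   vertex 4.5 0.0 1.0
   vertex 2.0 4.0 0.5
  endloop
 endfacet
 facet normal 0.000 0.894 0.447
  outer loop
   vertex 1.0 3.5 1.5
   vertex 3.5 2.0 4.5
   vertex 2.0 4.0 0.5
  endloop
 endfacet
 facet normal -0.020 -0.184 -0.983
  outer loop
   vertex 1.5 3.0 0.5
   vertex 4.5 0.0 1.0
   vertex 0.0 0.5 1.0
  endloop
 endfacet
 facet normal 0.110 -0.055 -0.992
  outer loop
   vertex 1.5 3.0 0.5
   vertex 2.0 4.0 0.5
   vertex 4.5 0.0 1.0
  endloop
 endfacet
 facet normal -0.759 0.345 -0.552
  outer loop
   vertex 1.5 3.0 0.5
   vertex 0.0 0.5 1.0
   vertex 1.0 3.5 1.5
  endloop
 endfacet
 facet normal -0.743 0.371 -0.557
  outer loop
   vertex 1.5 3.0 0.5
   vertex 1.0 3.5 1.5
   vertex 2.0 4.0 0.5
  endloop
 endfacet
 facet normal -0.102 -0.916 0.387
  outer loop
   vertex 0.5 1.5 3.5
   vertex 0.0 0.5 1.0
   vertex 4.5 0.0 1.0
  endloop
 endfacet
 facet normal -0.019 -0.870 0.492
  outer loop
   vertex 0.5 1.5 3.5
   vertex 4.5 0.0 1.0
   vertex 3.5 2.0 4.5
  endloop
 endfacet
 facet normal -0.950 0.305 0.068
  outer loop
   vertex 0.5 1.5 3.5
   vertex 1.0 3.5 1.5
   vertex 0.0 0.5 1.0
  endloop
 endfacet
 facet normal -0.327 0.708 0.626
  outer loop
   vertex 0.5 1.5 3.5
   vertex 3.5 2.0 4.5
   vertex 1.0 3.5 1.5
  endloop
 endfacet
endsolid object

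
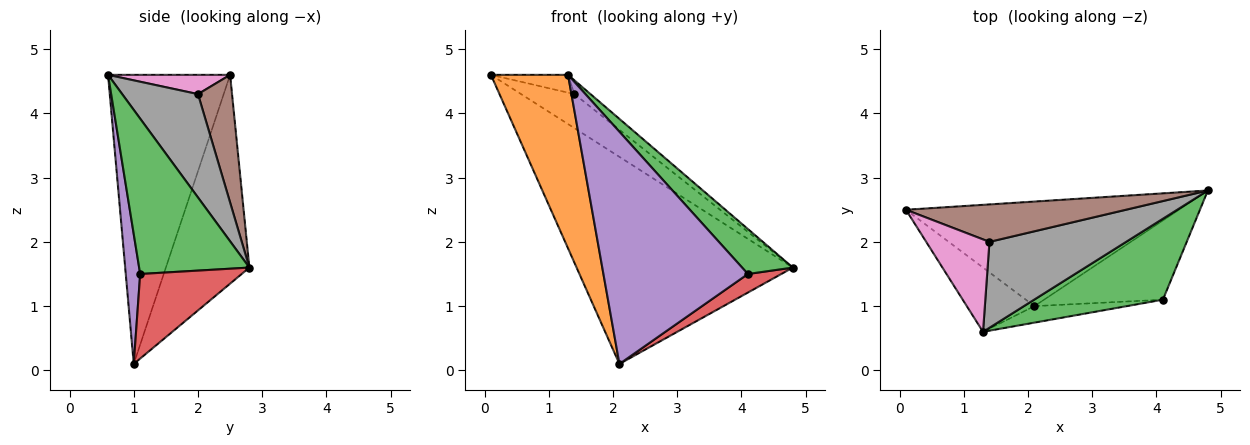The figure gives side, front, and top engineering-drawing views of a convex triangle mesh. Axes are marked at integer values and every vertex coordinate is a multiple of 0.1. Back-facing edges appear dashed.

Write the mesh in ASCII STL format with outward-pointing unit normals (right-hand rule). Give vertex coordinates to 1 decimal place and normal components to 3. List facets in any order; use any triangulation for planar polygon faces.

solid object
 facet normal -0.326 0.844 -0.426
  outer loop
   vertex 2.1 1.0 0.1
   vertex 0.1 2.5 4.6
   vertex 4.8 2.8 1.6
  endloop
 endfacet
 facet normal -0.829 -0.524 -0.194
  outer loop
   vertex 2.1 1.0 0.1
   vertex 1.3 0.6 4.6
   vertex 0.1 2.5 4.6
  endloop
 endfacet
 facet normal 0.726 -0.334 0.602
  outer loop
   vertex 4.1 1.1 1.5
   vertex 4.8 2.8 1.6
   vertex 1.3 0.6 4.6
  endloop
 endfacet
 facet normal 0.570 -0.187 -0.800
  outer loop
   vertex 4.1 1.1 1.5
   vertex 2.1 1.0 0.1
   vertex 4.8 2.8 1.6
  endloop
 endfacet
 facet normal 0.099 -0.993 -0.071
  outer loop
   vertex 4.1 1.1 1.5
   vertex 1.3 0.6 4.6
   vertex 2.1 1.0 0.1
  endloop
 endfacet
 facet normal 0.395 0.618 0.680
  outer loop
   vertex 1.4 2.0 4.3
   vertex 4.8 2.8 1.6
   vertex 0.1 2.5 4.6
  endloop
 endfacet
 facet normal 0.287 0.181 0.941
  outer loop
   vertex 1.4 2.0 4.3
   vertex 0.1 2.5 4.6
   vertex 1.3 0.6 4.6
  endloop
 endfacet
 facet normal 0.598 0.127 0.791
  outer loop
   vertex 1.4 2.0 4.3
   vertex 1.3 0.6 4.6
   vertex 4.8 2.8 1.6
  endloop
 endfacet
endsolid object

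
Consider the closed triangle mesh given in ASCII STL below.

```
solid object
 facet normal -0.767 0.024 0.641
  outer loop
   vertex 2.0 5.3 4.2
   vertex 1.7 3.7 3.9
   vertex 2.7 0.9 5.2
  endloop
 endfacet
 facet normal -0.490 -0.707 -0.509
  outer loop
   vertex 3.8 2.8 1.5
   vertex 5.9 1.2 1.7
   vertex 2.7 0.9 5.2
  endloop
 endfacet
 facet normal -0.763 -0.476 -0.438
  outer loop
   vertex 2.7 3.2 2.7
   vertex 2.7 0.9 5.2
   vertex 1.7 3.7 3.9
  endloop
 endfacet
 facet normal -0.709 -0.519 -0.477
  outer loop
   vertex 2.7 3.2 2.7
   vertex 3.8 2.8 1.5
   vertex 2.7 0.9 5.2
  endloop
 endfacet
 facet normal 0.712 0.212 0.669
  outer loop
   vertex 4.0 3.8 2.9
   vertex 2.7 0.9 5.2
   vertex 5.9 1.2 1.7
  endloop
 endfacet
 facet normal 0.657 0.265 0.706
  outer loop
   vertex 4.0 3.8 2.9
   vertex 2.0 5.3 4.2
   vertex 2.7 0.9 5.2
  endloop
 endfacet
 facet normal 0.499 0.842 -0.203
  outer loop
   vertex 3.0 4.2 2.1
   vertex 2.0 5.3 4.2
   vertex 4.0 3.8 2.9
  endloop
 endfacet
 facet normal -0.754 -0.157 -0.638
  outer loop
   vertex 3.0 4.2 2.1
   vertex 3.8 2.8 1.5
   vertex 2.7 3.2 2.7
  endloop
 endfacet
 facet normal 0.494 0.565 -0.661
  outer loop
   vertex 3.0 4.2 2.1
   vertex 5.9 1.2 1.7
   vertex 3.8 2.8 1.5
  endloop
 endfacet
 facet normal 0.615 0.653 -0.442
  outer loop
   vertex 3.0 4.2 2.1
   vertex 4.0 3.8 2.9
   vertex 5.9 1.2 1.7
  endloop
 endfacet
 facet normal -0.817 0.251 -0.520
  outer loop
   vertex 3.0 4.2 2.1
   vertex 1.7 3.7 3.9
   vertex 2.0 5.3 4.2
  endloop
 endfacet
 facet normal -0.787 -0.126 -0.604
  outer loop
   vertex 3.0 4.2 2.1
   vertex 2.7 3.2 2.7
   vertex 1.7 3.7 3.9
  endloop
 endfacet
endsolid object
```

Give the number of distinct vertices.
8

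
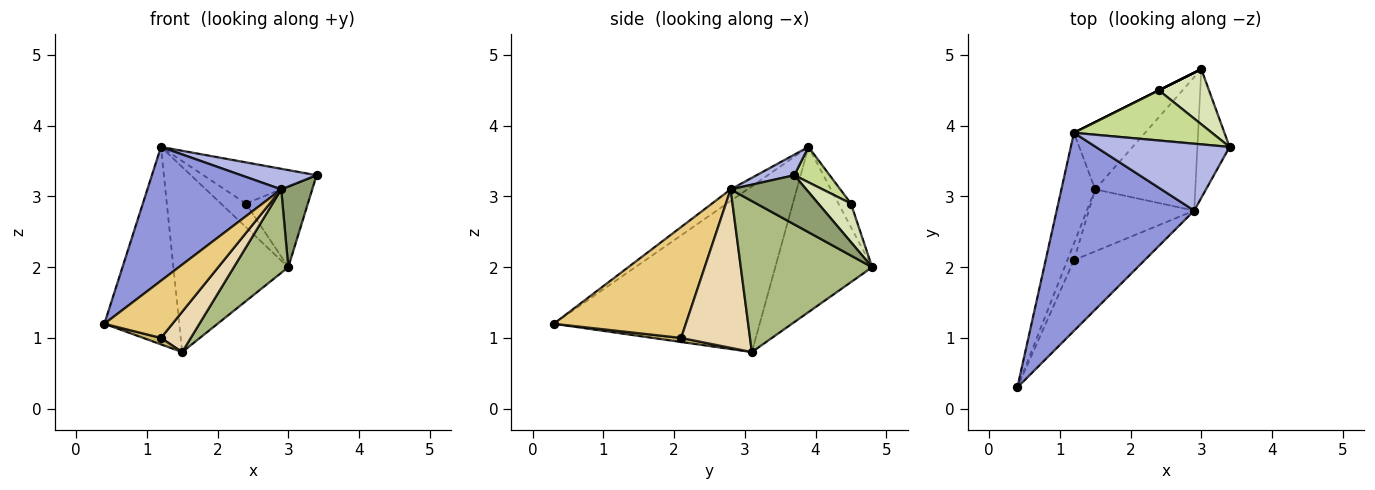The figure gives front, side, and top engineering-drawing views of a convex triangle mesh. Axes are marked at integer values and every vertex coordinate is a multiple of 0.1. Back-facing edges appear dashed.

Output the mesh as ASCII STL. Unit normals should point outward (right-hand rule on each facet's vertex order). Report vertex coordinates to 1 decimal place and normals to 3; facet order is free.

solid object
 facet normal -0.923 0.336 -0.188
  outer loop
   vertex 1.5 3.1 0.8
   vertex 0.4 0.3 1.2
   vertex 1.2 3.9 3.7
  endloop
 endfacet
 facet normal -0.621 0.737 -0.267
  outer loop
   vertex 3.0 4.8 2.0
   vertex 1.5 3.1 0.8
   vertex 1.2 3.9 3.7
  endloop
 endfacet
 facet normal -0.070 -0.559 0.827
  outer loop
   vertex 2.9 2.8 3.1
   vertex 1.2 3.9 3.7
   vertex 0.4 0.3 1.2
  endloop
 endfacet
 facet normal 0.145 -0.291 0.946
  outer loop
   vertex 2.9 2.8 3.1
   vertex 3.4 3.7 3.3
   vertex 1.2 3.9 3.7
  endloop
 endfacet
 facet normal 0.791 -0.325 -0.518
  outer loop
   vertex 2.9 2.8 3.1
   vertex 3.0 4.8 2.0
   vertex 3.4 3.7 3.3
  endloop
 endfacet
 facet normal 0.788 -0.327 -0.522
  outer loop
   vertex 2.9 2.8 3.1
   vertex 1.5 3.1 0.8
   vertex 3.0 4.8 2.0
  endloop
 endfacet
 facet normal 0.194 0.622 0.758
  outer loop
   vertex 2.4 4.5 2.9
   vertex 1.2 3.9 3.7
   vertex 3.4 3.7 3.3
  endloop
 endfacet
 facet normal 0.398 0.757 0.518
  outer loop
   vertex 2.4 4.5 2.9
   vertex 3.4 3.7 3.3
   vertex 3.0 4.8 2.0
  endloop
 endfacet
 facet normal -0.447 0.894 0.000
  outer loop
   vertex 2.4 4.5 2.9
   vertex 3.0 4.8 2.0
   vertex 1.2 3.9 3.7
  endloop
 endfacet
 facet normal 0.498 -0.311 -0.809
  outer loop
   vertex 1.2 2.1 1.0
   vertex 0.4 0.3 1.2
   vertex 1.5 3.1 0.8
  endloop
 endfacet
 facet normal 0.773 -0.398 -0.493
  outer loop
   vertex 1.2 2.1 1.0
   vertex 2.9 2.8 3.1
   vertex 0.4 0.3 1.2
  endloop
 endfacet
 facet normal 0.783 -0.339 -0.521
  outer loop
   vertex 1.2 2.1 1.0
   vertex 1.5 3.1 0.8
   vertex 2.9 2.8 3.1
  endloop
 endfacet
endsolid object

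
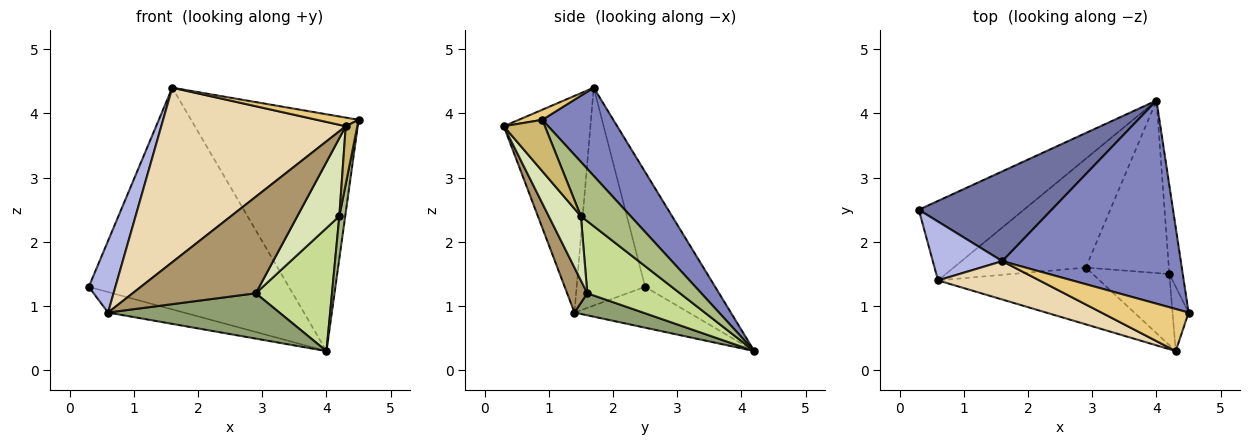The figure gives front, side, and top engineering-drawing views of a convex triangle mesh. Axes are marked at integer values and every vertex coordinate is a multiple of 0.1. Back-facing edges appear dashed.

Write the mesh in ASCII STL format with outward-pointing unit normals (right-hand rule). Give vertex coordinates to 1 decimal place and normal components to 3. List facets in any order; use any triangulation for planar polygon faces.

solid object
 facet normal -0.309 0.882 0.357
  outer loop
   vertex 1.6 1.7 4.4
   vertex 4.0 4.2 0.3
   vertex 0.3 2.5 1.3
  endloop
 endfacet
 facet normal 0.306 0.723 0.620
  outer loop
   vertex 1.6 1.7 4.4
   vertex 4.5 0.9 3.9
   vertex 4.0 4.2 0.3
  endloop
 endfacet
 facet normal -0.352 0.234 -0.906
  outer loop
   vertex 0.6 1.4 0.9
   vertex 0.3 2.5 1.3
   vertex 4.0 4.2 0.3
  endloop
 endfacet
 facet normal -0.893 -0.347 0.285
  outer loop
   vertex 0.6 1.4 0.9
   vertex 1.6 1.7 4.4
   vertex 0.3 2.5 1.3
  endloop
 endfacet
 facet normal 0.152 -0.380 -0.912
  outer loop
   vertex 2.9 1.6 1.2
   vertex 0.6 1.4 0.9
   vertex 4.0 4.2 0.3
  endloop
 endfacet
 facet normal 0.964 -0.114 -0.239
  outer loop
   vertex 4.2 1.5 2.4
   vertex 4.0 4.2 0.3
   vertex 4.5 0.9 3.9
  endloop
 endfacet
 facet normal 0.577 -0.474 -0.665
  outer loop
   vertex 4.2 1.5 2.4
   vertex 2.9 1.6 1.2
   vertex 4.0 4.2 0.3
  endloop
 endfacet
 facet normal 0.492 -0.643 -0.587
  outer loop
   vertex 4.3 0.3 3.8
   vertex 2.9 1.6 1.2
   vertex 4.2 1.5 2.4
  endloop
 endfacet
 facet normal 0.140 -0.854 -0.502
  outer loop
   vertex 4.3 0.3 3.8
   vertex 0.6 1.4 0.9
   vertex 2.9 1.6 1.2
  endloop
 endfacet
 facet normal 0.922 -0.259 -0.288
  outer loop
   vertex 4.3 0.3 3.8
   vertex 4.2 1.5 2.4
   vertex 4.5 0.9 3.9
  endloop
 endfacet
 facet normal 0.113 -0.200 0.973
  outer loop
   vertex 4.3 0.3 3.8
   vertex 4.5 0.9 3.9
   vertex 1.6 1.7 4.4
  endloop
 endfacet
 facet normal -0.417 -0.888 0.195
  outer loop
   vertex 4.3 0.3 3.8
   vertex 1.6 1.7 4.4
   vertex 0.6 1.4 0.9
  endloop
 endfacet
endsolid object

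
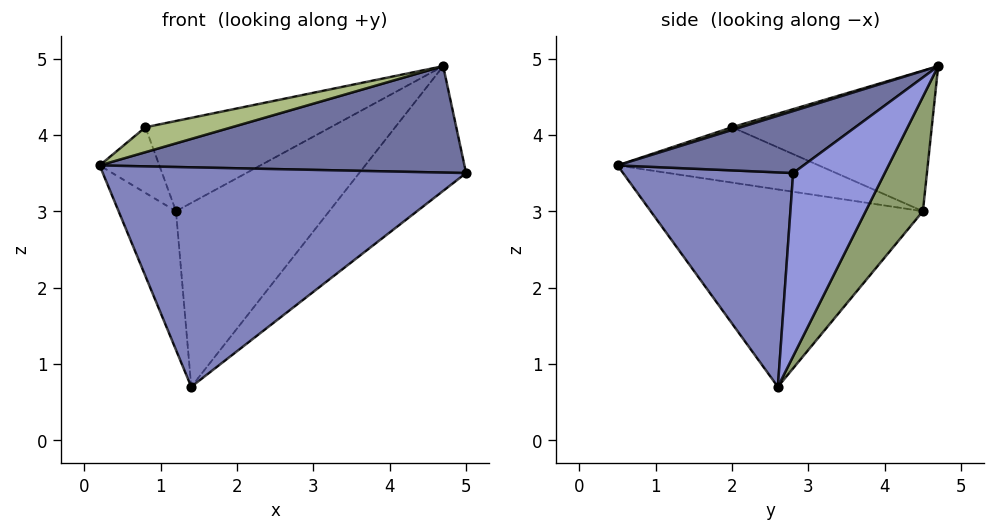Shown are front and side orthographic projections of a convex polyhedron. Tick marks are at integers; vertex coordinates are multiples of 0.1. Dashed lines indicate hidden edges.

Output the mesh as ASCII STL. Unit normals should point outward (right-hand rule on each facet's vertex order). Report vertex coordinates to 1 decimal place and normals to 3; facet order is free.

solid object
 facet normal 0.276 -0.542 0.794
  outer loop
   vertex 4.7 4.7 4.9
   vertex 0.2 0.5 3.6
   vertex 5.0 2.8 3.5
  endloop
 endfacet
 facet normal 0.382 -0.816 -0.433
  outer loop
   vertex 1.4 2.6 0.7
   vertex 5.0 2.8 3.5
   vertex 0.2 0.5 3.6
  endloop
 endfacet
 facet normal 0.486 0.567 -0.665
  outer loop
   vertex 1.4 2.6 0.7
   vertex 4.7 4.7 4.9
   vertex 5.0 2.8 3.5
  endloop
 endfacet
 facet normal -0.948 0.200 -0.248
  outer loop
   vertex 1.2 4.5 3.0
   vertex 1.4 2.6 0.7
   vertex 0.2 0.5 3.6
  endloop
 endfacet
 facet normal 0.281 0.752 -0.597
  outer loop
   vertex 1.2 4.5 3.0
   vertex 4.7 4.7 4.9
   vertex 1.4 2.6 0.7
  endloop
 endfacet
 facet normal 0.033 -0.328 0.944
  outer loop
   vertex 0.8 2.0 4.1
   vertex 0.2 0.5 3.6
   vertex 4.7 4.7 4.9
  endloop
 endfacet
 facet normal -0.919 0.273 0.285
  outer loop
   vertex 0.8 2.0 4.1
   vertex 1.2 4.5 3.0
   vertex 0.2 0.5 3.6
  endloop
 endfacet
 facet normal -0.452 0.419 0.788
  outer loop
   vertex 0.8 2.0 4.1
   vertex 4.7 4.7 4.9
   vertex 1.2 4.5 3.0
  endloop
 endfacet
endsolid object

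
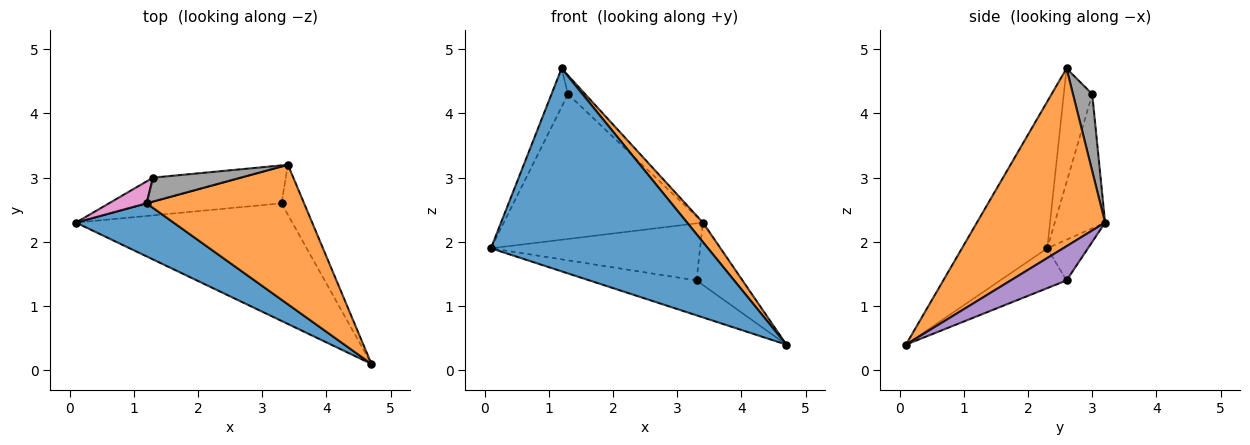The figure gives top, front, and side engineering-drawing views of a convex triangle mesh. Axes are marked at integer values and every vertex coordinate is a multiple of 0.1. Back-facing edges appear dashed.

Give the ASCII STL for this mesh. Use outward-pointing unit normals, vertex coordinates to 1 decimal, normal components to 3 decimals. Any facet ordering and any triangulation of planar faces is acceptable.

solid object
 facet normal -0.355 -0.904 0.237
  outer loop
   vertex 1.2 2.6 4.7
   vertex 0.1 2.3 1.9
   vertex 4.7 0.1 0.4
  endloop
 endfacet
 facet normal 0.745 -0.092 0.660
  outer loop
   vertex 1.2 2.6 4.7
   vertex 4.7 0.1 0.4
   vertex 3.4 3.2 2.3
  endloop
 endfacet
 facet normal -0.174 0.280 -0.944
  outer loop
   vertex 3.3 2.6 1.4
   vertex 4.7 0.1 0.4
   vertex 0.1 2.3 1.9
  endloop
 endfacet
 facet normal -0.161 0.829 -0.535
  outer loop
   vertex 3.3 2.6 1.4
   vertex 0.1 2.3 1.9
   vertex 3.4 3.2 2.3
  endloop
 endfacet
 facet normal 0.687 0.567 -0.454
  outer loop
   vertex 3.3 2.6 1.4
   vertex 3.4 3.2 2.3
   vertex 4.7 0.1 0.4
  endloop
 endfacet
 facet normal -0.242 0.957 -0.158
  outer loop
   vertex 1.3 3.0 4.3
   vertex 3.4 3.2 2.3
   vertex 0.1 2.3 1.9
  endloop
 endfacet
 facet normal -0.831 0.483 0.275
  outer loop
   vertex 1.3 3.0 4.3
   vertex 0.1 2.3 1.9
   vertex 1.2 2.6 4.7
  endloop
 endfacet
 facet normal 0.569 0.506 0.648
  outer loop
   vertex 1.3 3.0 4.3
   vertex 1.2 2.6 4.7
   vertex 3.4 3.2 2.3
  endloop
 endfacet
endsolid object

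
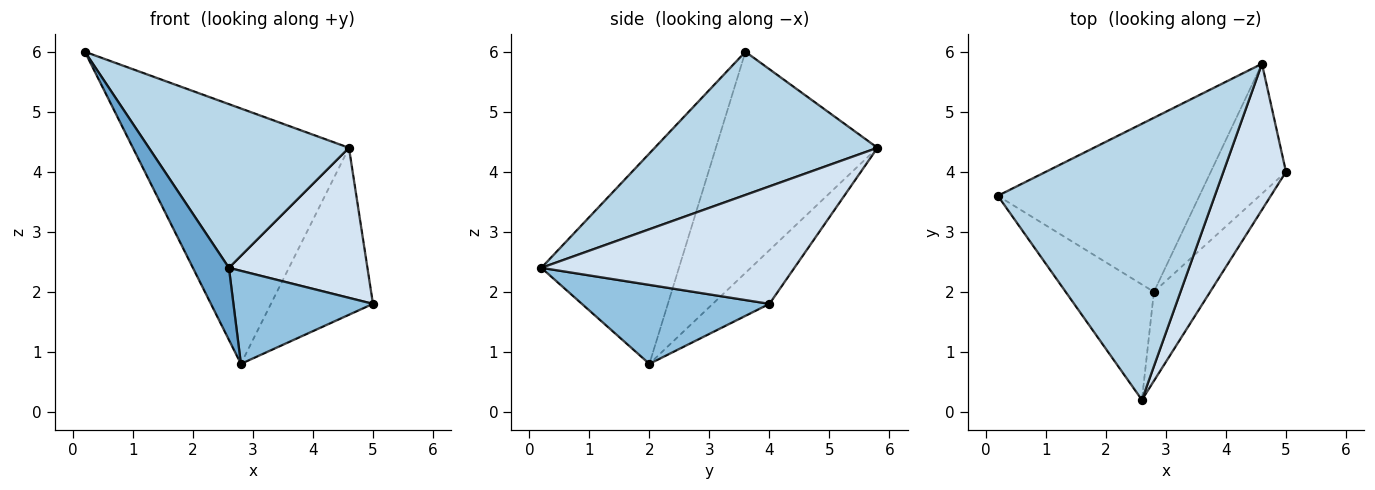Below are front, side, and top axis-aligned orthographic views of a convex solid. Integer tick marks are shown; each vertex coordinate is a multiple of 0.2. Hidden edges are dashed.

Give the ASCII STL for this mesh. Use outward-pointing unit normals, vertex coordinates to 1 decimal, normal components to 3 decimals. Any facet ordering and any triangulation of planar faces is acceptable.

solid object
 facet normal -0.896 -0.235 -0.376
  outer loop
   vertex 2.8 2.0 0.8
   vertex 2.6 0.2 2.4
   vertex 0.2 3.6 6.0
  endloop
 endfacet
 facet normal 0.697 -0.518 -0.496
  outer loop
   vertex 2.8 2.0 0.8
   vertex 5.0 4.0 1.8
   vertex 2.6 0.2 2.4
  endloop
 endfacet
 facet normal 0.494 -0.443 0.748
  outer loop
   vertex 4.6 5.8 4.4
   vertex 0.2 3.6 6.0
   vertex 2.6 0.2 2.4
  endloop
 endfacet
 facet normal 0.795 -0.435 0.423
  outer loop
   vertex 4.6 5.8 4.4
   vertex 2.6 0.2 2.4
   vertex 5.0 4.0 1.8
  endloop
 endfacet
 facet normal -0.526 0.703 -0.479
  outer loop
   vertex 4.6 5.8 4.4
   vertex 2.8 2.0 0.8
   vertex 0.2 3.6 6.0
  endloop
 endfacet
 facet normal -0.402 0.723 -0.562
  outer loop
   vertex 4.6 5.8 4.4
   vertex 5.0 4.0 1.8
   vertex 2.8 2.0 0.8
  endloop
 endfacet
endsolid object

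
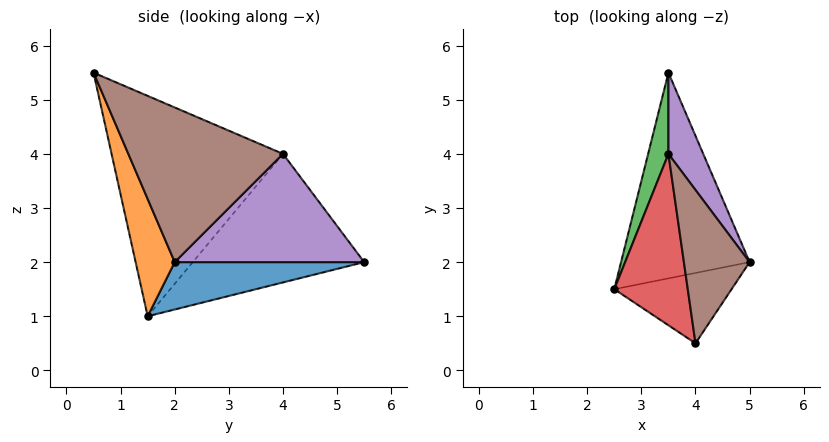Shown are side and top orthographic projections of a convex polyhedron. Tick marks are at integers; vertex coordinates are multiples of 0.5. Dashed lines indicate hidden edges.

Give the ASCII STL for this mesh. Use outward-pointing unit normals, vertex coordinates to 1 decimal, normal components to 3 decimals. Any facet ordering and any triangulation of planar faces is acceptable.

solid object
 facet normal 0.342 0.147 -0.928
  outer loop
   vertex 3.5 5.5 2.0
   vertex 5.0 2.0 2.0
   vertex 2.5 1.5 1.0
  endloop
 endfacet
 facet normal 0.302 -0.905 -0.302
  outer loop
   vertex 4.0 0.5 5.5
   vertex 2.5 1.5 1.0
   vertex 5.0 2.0 2.0
  endloop
 endfacet
 facet normal -0.967 0.204 0.153
  outer loop
   vertex 3.5 4.0 4.0
   vertex 3.5 5.5 2.0
   vertex 2.5 1.5 1.0
  endloop
 endfacet
 facet normal -0.949 0.000 0.316
  outer loop
   vertex 3.5 4.0 4.0
   vertex 2.5 1.5 1.0
   vertex 4.0 0.5 5.5
  endloop
 endfacet
 facet normal 0.881 0.378 0.283
  outer loop
   vertex 3.5 4.0 4.0
   vertex 5.0 2.0 2.0
   vertex 3.5 5.5 2.0
  endloop
 endfacet
 facet normal 0.882 0.287 0.375
  outer loop
   vertex 3.5 4.0 4.0
   vertex 4.0 0.5 5.5
   vertex 5.0 2.0 2.0
  endloop
 endfacet
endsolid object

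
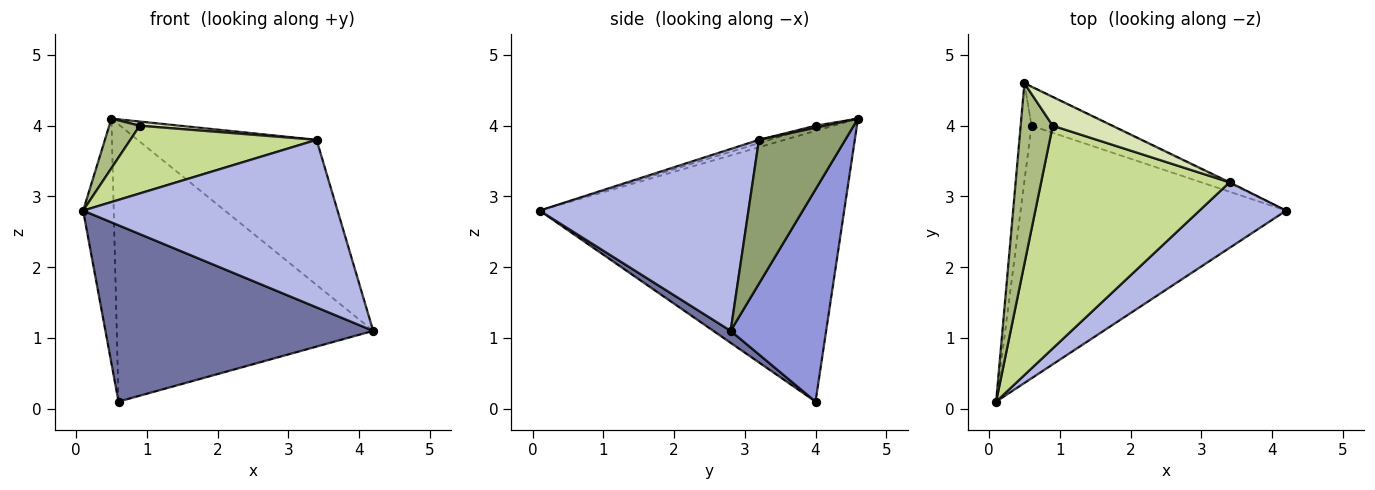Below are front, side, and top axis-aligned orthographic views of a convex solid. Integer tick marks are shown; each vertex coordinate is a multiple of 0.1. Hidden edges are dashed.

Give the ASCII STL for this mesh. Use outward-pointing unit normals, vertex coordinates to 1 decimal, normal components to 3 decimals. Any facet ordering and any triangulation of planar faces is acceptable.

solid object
 facet normal 0.037 -0.572 -0.819
  outer loop
   vertex 0.6 4.0 0.1
   vertex 4.2 2.8 1.1
   vertex 0.1 0.1 2.8
  endloop
 endfacet
 facet normal -0.994 0.100 -0.040
  outer loop
   vertex 0.6 4.0 0.1
   vertex 0.1 0.1 2.8
   vertex 0.5 4.6 4.1
  endloop
 endfacet
 facet normal 0.346 0.929 -0.131
  outer loop
   vertex 0.6 4.0 0.1
   vertex 0.5 4.6 4.1
   vertex 4.2 2.8 1.1
  endloop
 endfacet
 facet normal 0.607 -0.740 0.290
  outer loop
   vertex 3.4 3.2 3.8
   vertex 0.1 0.1 2.8
   vertex 4.2 2.8 1.1
  endloop
 endfacet
 facet normal 0.434 0.901 -0.005
  outer loop
   vertex 3.4 3.2 3.8
   vertex 4.2 2.8 1.1
   vertex 0.5 4.6 4.1
  endloop
 endfacet
 facet normal -0.154 -0.262 0.953
  outer loop
   vertex 0.9 4.0 4.0
   vertex 0.5 4.6 4.1
   vertex 0.1 0.1 2.8
  endloop
 endfacet
 facet normal -0.017 -0.291 0.957
  outer loop
   vertex 0.9 4.0 4.0
   vertex 0.1 0.1 2.8
   vertex 3.4 3.2 3.8
  endloop
 endfacet
 facet normal 0.034 -0.143 0.989
  outer loop
   vertex 0.9 4.0 4.0
   vertex 3.4 3.2 3.8
   vertex 0.5 4.6 4.1
  endloop
 endfacet
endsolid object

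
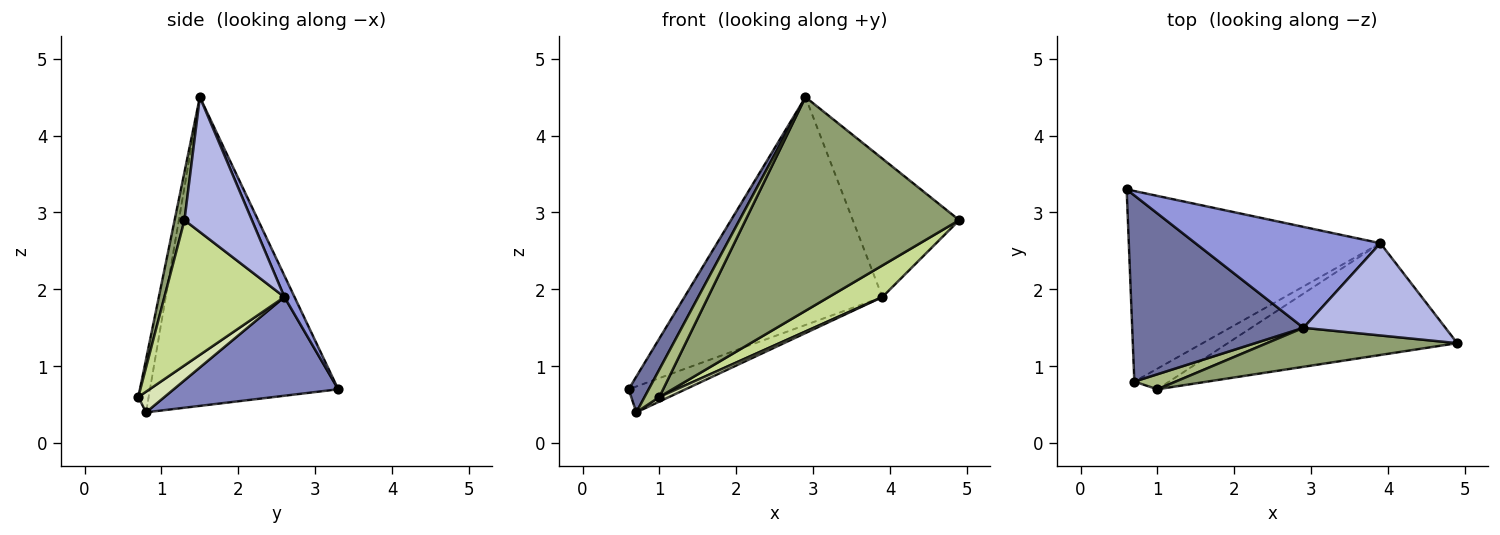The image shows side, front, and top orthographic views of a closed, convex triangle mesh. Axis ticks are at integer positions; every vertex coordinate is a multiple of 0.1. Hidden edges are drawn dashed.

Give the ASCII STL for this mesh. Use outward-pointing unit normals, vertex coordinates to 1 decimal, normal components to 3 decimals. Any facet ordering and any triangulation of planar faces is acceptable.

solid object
 facet normal -0.871 -0.093 0.483
  outer loop
   vertex 2.9 1.5 4.5
   vertex 0.6 3.3 0.7
   vertex 0.7 0.8 0.4
  endloop
 endfacet
 facet normal 0.362 0.125 -0.924
  outer loop
   vertex 3.9 2.6 1.9
   vertex 0.7 0.8 0.4
   vertex 0.6 3.3 0.7
  endloop
 endfacet
 facet normal 0.047 0.913 0.404
  outer loop
   vertex 3.9 2.6 1.9
   vertex 0.6 3.3 0.7
   vertex 2.9 1.5 4.5
  endloop
 endfacet
 facet normal 0.466 0.736 0.491
  outer loop
   vertex 3.9 2.6 1.9
   vertex 2.9 1.5 4.5
   vertex 4.9 1.3 2.9
  endloop
 endfacet
 facet normal 0.045 -0.983 0.179
  outer loop
   vertex 1.0 0.7 0.6
   vertex 4.9 1.3 2.9
   vertex 2.9 1.5 4.5
  endloop
 endfacet
 facet normal -0.522 -0.749 0.408
  outer loop
   vertex 1.0 0.7 0.6
   vertex 2.9 1.5 4.5
   vertex 0.7 0.8 0.4
  endloop
 endfacet
 facet normal 0.520 -0.232 -0.822
  outer loop
   vertex 1.0 0.7 0.6
   vertex 3.9 2.6 1.9
   vertex 4.9 1.3 2.9
  endloop
 endfacet
 facet normal 0.501 -0.187 -0.845
  outer loop
   vertex 1.0 0.7 0.6
   vertex 0.7 0.8 0.4
   vertex 3.9 2.6 1.9
  endloop
 endfacet
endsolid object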